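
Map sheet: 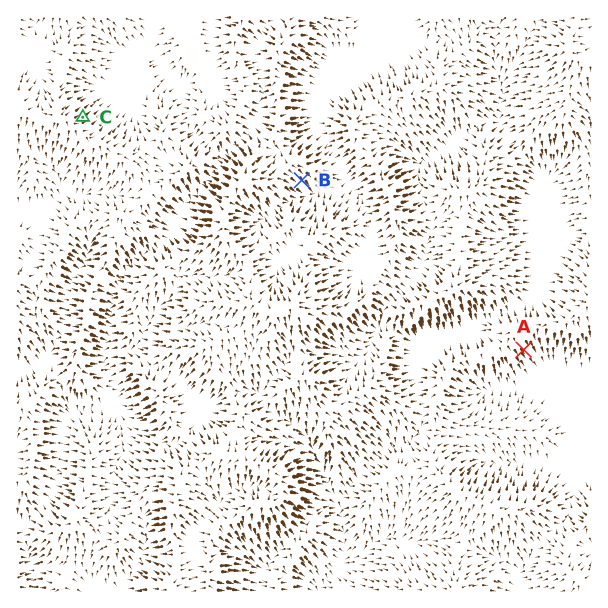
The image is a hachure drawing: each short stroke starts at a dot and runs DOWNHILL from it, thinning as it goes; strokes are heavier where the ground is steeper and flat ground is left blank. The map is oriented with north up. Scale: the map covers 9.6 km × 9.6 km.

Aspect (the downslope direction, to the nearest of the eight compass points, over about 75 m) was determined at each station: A SE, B SE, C NE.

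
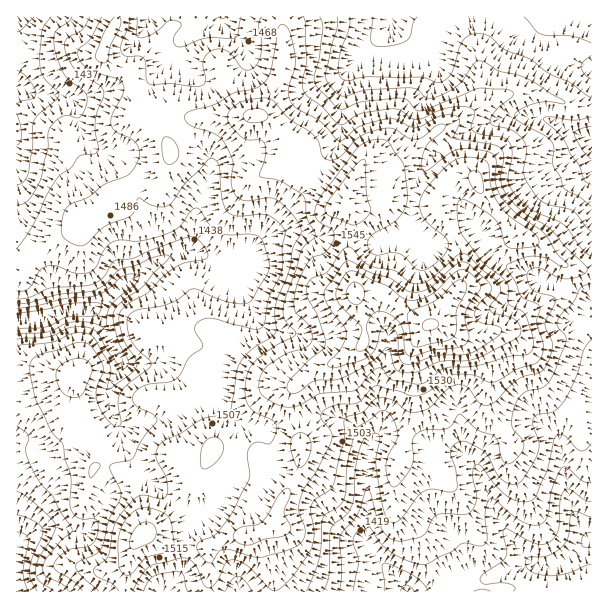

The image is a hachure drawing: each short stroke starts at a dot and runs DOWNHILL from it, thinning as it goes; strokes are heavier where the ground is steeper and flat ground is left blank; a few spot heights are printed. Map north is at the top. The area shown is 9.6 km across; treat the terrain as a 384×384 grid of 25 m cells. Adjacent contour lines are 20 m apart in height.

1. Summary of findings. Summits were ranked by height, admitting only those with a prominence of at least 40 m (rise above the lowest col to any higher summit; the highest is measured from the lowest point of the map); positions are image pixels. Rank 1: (429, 324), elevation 1642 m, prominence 286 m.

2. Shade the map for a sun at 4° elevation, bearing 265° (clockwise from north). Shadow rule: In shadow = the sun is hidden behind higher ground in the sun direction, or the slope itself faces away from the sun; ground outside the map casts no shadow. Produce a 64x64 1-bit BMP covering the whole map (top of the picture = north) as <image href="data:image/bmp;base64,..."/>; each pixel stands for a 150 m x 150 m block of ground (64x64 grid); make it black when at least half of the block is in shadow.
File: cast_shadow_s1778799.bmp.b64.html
<image width="64" height="64" href="data:image/bmp;base64,Qk0+AgAAAAAAAD4AAAAoAAAAQAAAAEAAAAABAAEAAAAAAAACAAATCwAAEwsAAAIAAAAAAAAA////AAAAAAAABwMA3mAAAAAHAwB+AAAAAAcDAH8AAAAAAgMAf4AAAAAAAAD/gAAAAAAAAP+ABg4AAMAB/wAMDwAAwAH/AAwOAAAAA/8AHB4AAAAD7wAYHgAAAAPPABg8AAAAAc8AODwAAAAAnwAwOAAAAADfACA4AAAAAP8AADgAAAAA/wAAeAAAAABfAAD4AAAAAB+AAHAAAAAAHwAAAAAAAAAAAAAAAEAAAAEAAAAA4AAAAwAAAADgAAADAQAAAPAAAAMDAAAA+AAAAQAAGAD4AAABgAA+APgAAAHAAD8A8AAAAcAAfwDgAAABwGD/AMAAAAGA+f8AAAAAAAD//wAAAAAAAH//AAAAAAAAf/8AYAAAADg//gB4AAADeD/8AHwAAAPwP/AAcAAAB4A/4wBgAAAHADwHAAAAAAIAMB8AAAAAAAAAfwAAAAAAAAD/AAAAAAAAAf8AAAAAAAAD/wAAAAAAMAf/AAAAAAAQD/8AAAAAABAP/wAAAAAACA//AAAAAAAMD/8AAAAAAAQP/wAAAAAAAAP/AAAAADAAAZ8AAAAAMDDwCAAAAAAwGH4AAAAADzAYAAAAAAAHOAgAAAAAAAP4AAAAAAAAA/gAAAAAAAAD/AAAAAAAAAP/AAAAADAAA/8AAAAAOAAB/4AAAAAcAAH/gAAAAB4AAf+AAAAADwAB/4AAAA=="/>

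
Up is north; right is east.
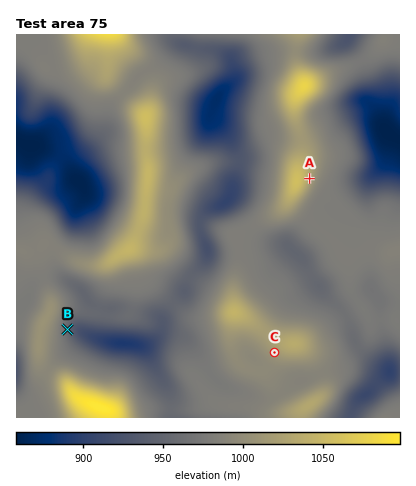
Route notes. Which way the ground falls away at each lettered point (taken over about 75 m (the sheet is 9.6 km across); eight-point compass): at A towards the E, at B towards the E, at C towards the SW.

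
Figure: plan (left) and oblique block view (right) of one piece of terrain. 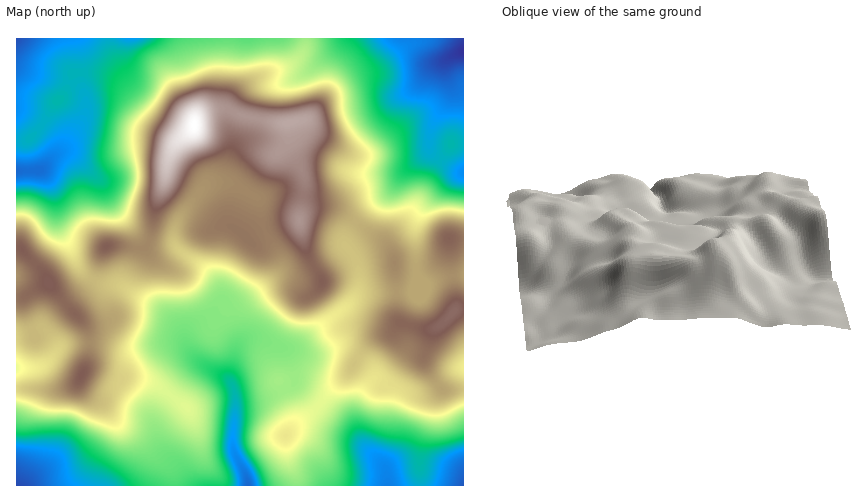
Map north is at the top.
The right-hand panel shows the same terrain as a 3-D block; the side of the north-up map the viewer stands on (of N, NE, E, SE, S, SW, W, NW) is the N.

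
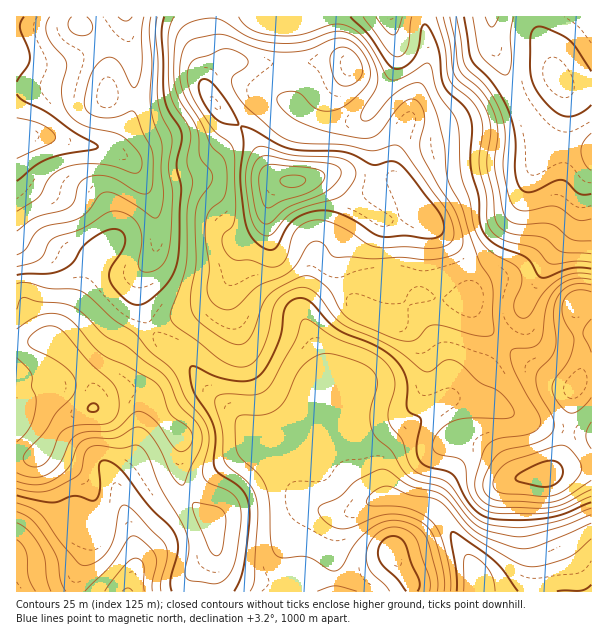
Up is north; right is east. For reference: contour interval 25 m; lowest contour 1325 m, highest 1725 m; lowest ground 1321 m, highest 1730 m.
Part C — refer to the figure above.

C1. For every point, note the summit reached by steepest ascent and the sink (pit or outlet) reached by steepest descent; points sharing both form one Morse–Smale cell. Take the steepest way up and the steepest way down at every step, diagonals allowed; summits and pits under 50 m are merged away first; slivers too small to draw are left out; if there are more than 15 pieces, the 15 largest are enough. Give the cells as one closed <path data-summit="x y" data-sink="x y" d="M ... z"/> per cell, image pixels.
<path data-summit="294 182" data-sink="492 17" d="M591 16l-167 1 4 25 0 20-4 15-6 10-8 29-13 28-5 20 0 9 5 7-31 1-24-7-12 0-14 3 14 3 36 30-23 35-5 10 2 12 10 29 10 12 24 11 9 0 24-24 24 5 29-2 6 19 18 19 9 6 8-9 7-10 6-18 18-33 35-51 6-33 9-20z"/><path data-summit="294 182" data-sink="17 137" d="M210 16l-194 1 0 154 13 16 15 9 8 10 6 31 10 13 28 15 21 7 18-1 15-10-10 14-1 19 5 18 8 14 52-19 20-19 11-19 5-21 22-20 9-34 12-12-8-4-7-7-18-36-23-19-19-23-2-10 6-11 11-9-11-25z"/><path data-summit="294 182" data-sink="477 591" d="M327 178l-16 0-30 4-10 12-9 34-22 20-5 21-11 19-20 19-53 20 14 17 21 15 16 25 40 38 16 20 16 13 9 12 11 21 11 12 16 10 23 4 42-19-6-27 2-13 4-8 24-21 25-20 35-15 11-11 9-21 12-17-22-21-8-13-2-10-29 2-24-5-24 24-9 0-24-11-10-12-10-29-2-12 5-10 23-35z"/><path data-summit="546 474" data-sink="477 591" d="M504 343l-8 7-15 30-11 11-35 15-25 20-24 21-6 14 5 33 4 4 7 0 32 8 6 4 11 11 29 46 5 25 112 0 1-124-19 0-25 5 11-12 7-18 8-56-11-2-27-15z"/><path data-summit="93 408" data-sink="477 591" d="M152 328l-9 4-15 15-13 28-17 17-4 15 10-9 13-6 26 0 9 9 12 19 17 17 0 45 11 19 18 18 4 11 0 61 121 1-1-53 3-14 7-10-23-5-16-10-11-12-11-21-9-12-16-13-16-20-40-38-16-25-21-15z"/><path data-summit="93 408" data-sink="128 591" d="M137 391l-14 0-10 3-9 4-9 10-27 8-12 10-16 26 14 5 23 15 8 8 7 15 2 27-4 8-5 27-9 19-1 16 116 0 3-19 22-22-4-26-2-6-18-18-11-19 0-45-17-17-12-19-6-7z"/><path data-summit="294 182" data-sink="390 17" d="M423 16l-86 1 1 30 11 21-11 14-20 14-18 18-18 41-2 19 4 6 16 1 30-7 12 0 24 7 31-1-5-7 5-29 13-28 2-11 16-43 0-20z"/><path data-summit="93 408" data-sink="17 137" d="M17 172l-1 170 13 1 21-3 7 4 21 19 10 14 4 10 3 16 3-11 17-17 13-28 23-20-7-15-5-18 1-19 6-11-15 8-14 0-21-7-28-15-10-13-6-31-8-10-15-9-10-10z"/><path data-summit="294 182" data-sink="492 17" d="M336 16l-125 1 1 21 11 25-13 14-4 6 2 10 9 14 33 28 18 36 10 9 8 0-6-6 2-19 18-41 18-18 20-14 11-14-11-21z"/><path data-summit="546 474" data-sink="492 17" d="M591 169l-8 19-3 22-8 20-30 42-18 33-6 18-16 19 34 28 27 15 11 2-8 56-7 18-8 11 22-4 19-1z"/><path data-summit="393 554" data-sink="477 591" d="M387 496l-12 3-30 15-5 5-6 20 2 52 141 1 1-8-4-17-29-46-11-11-6-4z"/><path data-summit="93 408" data-sink="17 591" d="M45 452l-4 0-11 6-14 1 0 89 25-20 31-18 12 8 1 22-7 17-12 7-49 2 0 26 57 0 2-16 9-19 5-27 4-8 0-21-9-21-14-12z"/><path data-summit="93 408" data-sink="492 17" d="M50 340l-34 4 1 114 13 0 8-2 18-30 7-6 31-13 0-14-6-16-22-25z"/><path data-summit="294 182" data-sink="17 591" d="M72 510l-31 18-25 21 1 17 42-1 7-1 12-7 7-17 0-18-1-4z"/><path data-summit="93 408" data-sink="17 591" d="M215 552l-21 21-2 9 0 10 22-1z"/>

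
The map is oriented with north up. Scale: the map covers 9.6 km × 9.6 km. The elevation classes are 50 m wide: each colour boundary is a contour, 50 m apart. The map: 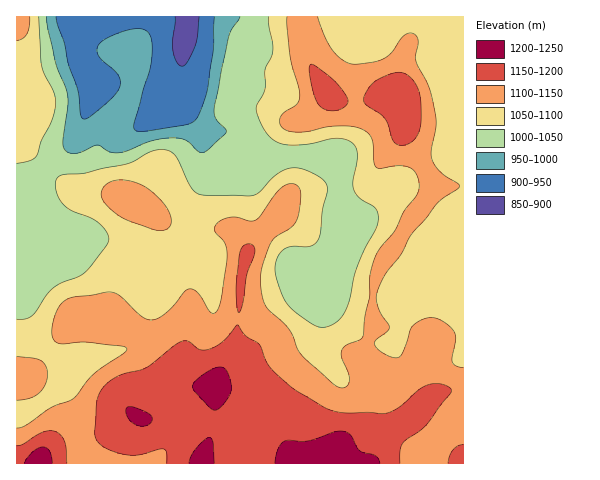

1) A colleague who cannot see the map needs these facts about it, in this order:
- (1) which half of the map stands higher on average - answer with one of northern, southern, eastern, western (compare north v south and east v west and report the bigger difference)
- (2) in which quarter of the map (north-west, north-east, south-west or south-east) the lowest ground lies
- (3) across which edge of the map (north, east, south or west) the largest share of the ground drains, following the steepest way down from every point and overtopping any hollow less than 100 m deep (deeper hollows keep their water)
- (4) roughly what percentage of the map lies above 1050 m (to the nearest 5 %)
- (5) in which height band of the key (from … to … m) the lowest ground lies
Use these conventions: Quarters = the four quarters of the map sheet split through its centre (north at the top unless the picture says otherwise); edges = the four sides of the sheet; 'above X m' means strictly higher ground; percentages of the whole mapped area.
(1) The southern half stands higher on average than the northern half.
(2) The lowest point lies in the north-west quarter of the map.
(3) Drainage is mainly to the north: more ground falls towards that edge than towards any other.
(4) About 75 % of the map lies above 1050 m.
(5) The lowest point is somewhere between 850 and 900 m.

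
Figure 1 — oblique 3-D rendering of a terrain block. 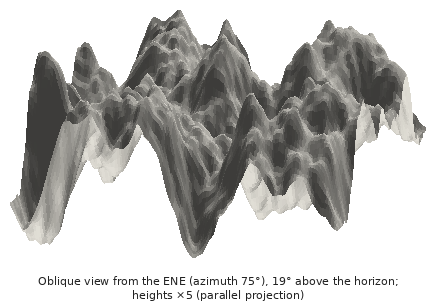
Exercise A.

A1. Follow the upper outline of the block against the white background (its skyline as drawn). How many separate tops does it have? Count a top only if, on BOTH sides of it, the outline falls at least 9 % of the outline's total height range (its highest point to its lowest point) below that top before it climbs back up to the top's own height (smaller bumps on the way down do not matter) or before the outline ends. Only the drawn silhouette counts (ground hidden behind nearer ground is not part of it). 5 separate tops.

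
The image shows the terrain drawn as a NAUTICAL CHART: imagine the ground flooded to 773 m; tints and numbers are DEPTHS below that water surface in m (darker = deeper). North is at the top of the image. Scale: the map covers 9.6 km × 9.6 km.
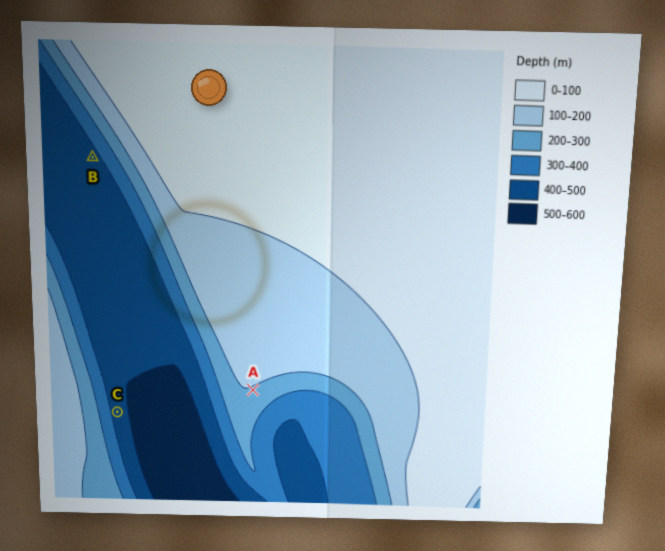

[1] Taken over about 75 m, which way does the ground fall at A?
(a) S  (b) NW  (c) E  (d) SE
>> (d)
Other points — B SW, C E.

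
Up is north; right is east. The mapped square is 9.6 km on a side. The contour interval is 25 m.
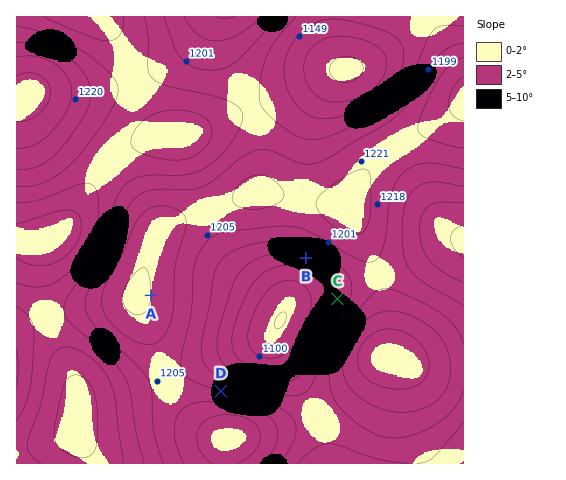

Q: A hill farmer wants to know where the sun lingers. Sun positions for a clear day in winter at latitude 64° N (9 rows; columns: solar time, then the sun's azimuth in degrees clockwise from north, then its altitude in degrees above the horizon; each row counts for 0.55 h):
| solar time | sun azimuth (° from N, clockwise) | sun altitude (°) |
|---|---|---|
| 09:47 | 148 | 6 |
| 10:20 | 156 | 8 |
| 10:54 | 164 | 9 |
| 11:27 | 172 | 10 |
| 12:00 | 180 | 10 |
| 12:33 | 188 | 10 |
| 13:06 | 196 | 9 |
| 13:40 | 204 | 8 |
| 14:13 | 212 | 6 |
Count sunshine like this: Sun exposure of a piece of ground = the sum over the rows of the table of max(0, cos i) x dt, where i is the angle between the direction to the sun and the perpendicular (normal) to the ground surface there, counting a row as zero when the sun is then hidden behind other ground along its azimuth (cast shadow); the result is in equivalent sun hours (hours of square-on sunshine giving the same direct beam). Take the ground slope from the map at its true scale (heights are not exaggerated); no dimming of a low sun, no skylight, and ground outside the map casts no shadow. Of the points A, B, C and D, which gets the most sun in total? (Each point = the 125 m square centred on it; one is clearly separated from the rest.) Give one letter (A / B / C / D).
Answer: B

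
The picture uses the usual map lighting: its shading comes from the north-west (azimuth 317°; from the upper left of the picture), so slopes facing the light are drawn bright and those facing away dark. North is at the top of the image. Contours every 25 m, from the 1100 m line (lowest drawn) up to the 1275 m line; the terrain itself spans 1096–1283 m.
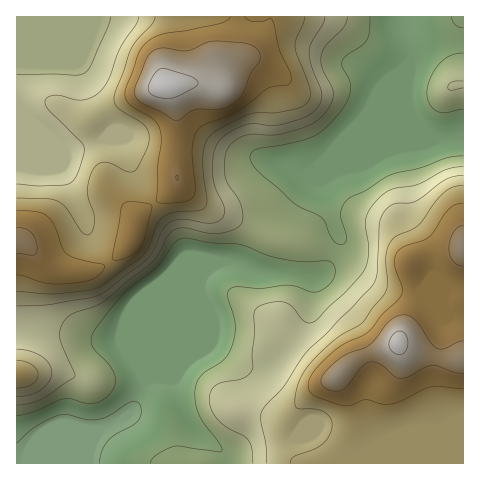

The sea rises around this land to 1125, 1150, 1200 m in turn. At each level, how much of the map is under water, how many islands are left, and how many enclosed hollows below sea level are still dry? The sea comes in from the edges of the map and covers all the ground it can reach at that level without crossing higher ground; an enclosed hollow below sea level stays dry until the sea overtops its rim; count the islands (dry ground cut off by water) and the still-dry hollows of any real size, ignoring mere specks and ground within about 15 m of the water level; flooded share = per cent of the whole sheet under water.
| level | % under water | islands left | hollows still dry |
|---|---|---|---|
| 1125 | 26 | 0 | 0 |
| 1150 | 43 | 0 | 0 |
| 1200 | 67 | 0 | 0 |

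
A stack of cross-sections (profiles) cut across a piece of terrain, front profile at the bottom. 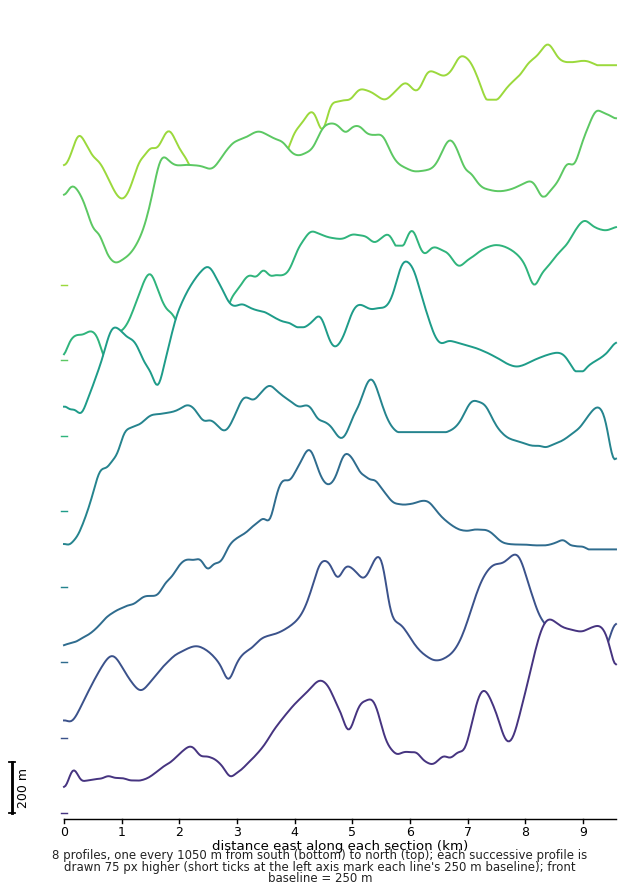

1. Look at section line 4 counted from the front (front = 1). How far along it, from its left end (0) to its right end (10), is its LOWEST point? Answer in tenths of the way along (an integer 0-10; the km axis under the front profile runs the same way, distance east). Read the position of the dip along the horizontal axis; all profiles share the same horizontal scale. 0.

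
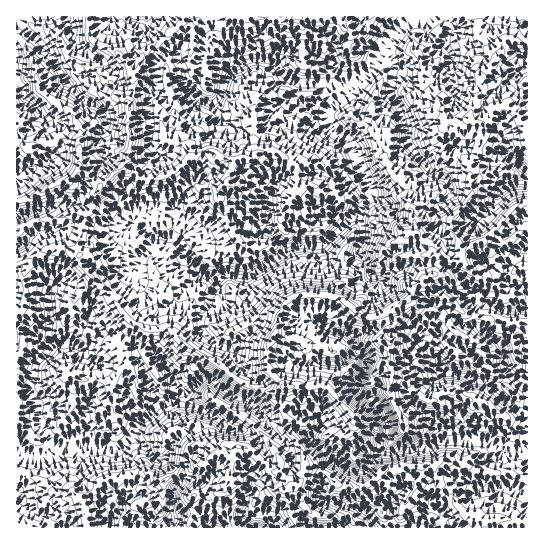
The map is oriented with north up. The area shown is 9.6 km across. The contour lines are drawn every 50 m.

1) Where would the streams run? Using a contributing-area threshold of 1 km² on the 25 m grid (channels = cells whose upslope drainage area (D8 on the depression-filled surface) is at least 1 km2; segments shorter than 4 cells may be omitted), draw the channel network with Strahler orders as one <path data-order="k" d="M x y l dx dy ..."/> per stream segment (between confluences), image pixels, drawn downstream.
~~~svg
<path data-order="1" d="M377 521l8 6 46 0"/><path data-order="1" d="M170 517l-1 2-8 8"/><path data-order="1" d="M502 486l12 0 5 4 6 3 2 0"/><path data-order="2" d="M382 453l3 1 6 0 8-5 3 0 5 2 3 0 7-4 12 2 9-8 51 0 9 8 3 1 4 0 1 1 8 0 1-1 10 0 2-1"/><path data-order="3" d="M54 447l-9 8-14 0-1-1-5 0-6-3-2 0"/><path data-order="1" d="M311 438l0 1 10 8 13 15 7 0 6 7 3 1 5 0 6 3 5-2 5-5 3-8 4-4 4-1"/><path data-order="2" d="M527 419l0 30"/><path data-order="1" d="M197 407l-3-1-4 0-1-1-15 0-1-2-6 0"/><path data-order="2" d="M167 403l-10 3-11 11-1 0-8 9-7 11-11 10-2 2-7 0-4-3-51 0-1 1"/><path data-order="1" d="M241 399l-14-6-16-15-5 0-11 7-8 8-2 0-2 1-8 0-8 9"/><path data-order="1" d="M507 371l7 8 0 2 7 6 1 0 5 7 0 25"/><path data-order="1" d="M443 365l0 2 6 7 17 1 9 7 12 0 3 1 4 4 0 2 1 0 26 25 5 1 0 3 1 1"/><path data-order="1" d="M345 359l1 0 8-6 5 0"/><path data-order="2" d="M359 353l2 0 4 5 0 8-2 1 0 7-5 7 0 9 7 7 9 4 3 2 5 10 1 5 4 5 0 11-8 11 3 8"/><path data-order="2" d="M50 349l-15 17-1 11-5 8 0 8 2 2 6 14 0 16 1 2 15 15 1 5"/><path data-order="1" d="M226 347l-12-5-13-13 0-15 8-9 0-10 6-8 2-5 2-3"/><path data-order="1" d="M77 346l-6-3-4 0-1 2-9 0-2 1-2 0-3 3"/><path data-order="1" d="M337 333l9 0 7 2 2 6 0 6 4 6"/><path data-order="1" d="M505 310l12 0 1-1 8 0 1-2"/><path data-order="1" d="M47 301l2 2 0 40 1 2 0 4"/><path data-order="2" d="M219 279l8-6 4 0 7 4 9 0 6-4 2 0 6-4 4-2 4-4 8-5 4-1 9-8"/><path data-order="1" d="M379 277l-5 1-4-3 0-9-1-3-11-10 0-6 3-4 0-4 1-1 0-15-3-4 0-6 2-2 0-2"/><path data-order="1" d="M135 262l2-5 6-7 2-4 9-9"/><path data-order="2" d="M290 249l7-3 26 0 28-28 4-1 6-8"/><path data-order="2" d="M154 237l8 0 1-2 6 0 2 2"/><path data-order="2" d="M171 237l3 0 5 5 4 8 0 5 3 3 4 1 15 15 5 1 4 4 5 0"/><path data-order="1" d="M134 225l4 1 11 9 5 2"/><path data-order="1" d="M173 217l0 12-2 1 0 7"/><path data-order="2" d="M361 209l0-2 10-10 0-6-2-2 0-3-2-1 0-6-8-13-1-7-4-6-1-6-24-24-3-5 0-5 1-3 7-7 5-2 8-8 0-2 10-8"/><path data-order="1" d="M270 205l0 26 3 2 16 16 1 0"/><path data-order="1" d="M507 186l10-4 10 0"/><path data-order="1" d="M445 178l-12-5-24-28 0-3-2-1 0-6-1-1 0-7-3-5-1-7-3-4 0-2-4-8-4-4 0-40-4-8 0-4"/><path data-order="1" d="M519 165l7 6 1 0"/><path data-order="1" d="M150 115l0-4-3-5 0-12 10-9 1-3-1-21 1-3 11-11 4 0 4 3 0 9 4 6 2 6 0 10 2 2 16 16 5 3 9 0 4-4 3-5 4-18 4-4 3 0 5-2 12-8 20 0 3 1 13 13 13 8 43 0 5 3 2-1 5 0 3-2"/><path data-order="1" d="M102 114l-7-9-8-4-4 0-2-2-2-2-16-16 0-4-1-3-4-4-11-21-26-26 0-2-4-4"/><path data-order="1" d="M23 89l0-2-6-8 0-29"/><path data-order="2" d="M357 83l17-17 3-5 1-7 5-7 4-2"/><path data-order="1" d="M451 53l0-2-5-5 1-29"/><path data-order="2" d="M387 45l8-12 12-12 6-3 13 0 3-1"/>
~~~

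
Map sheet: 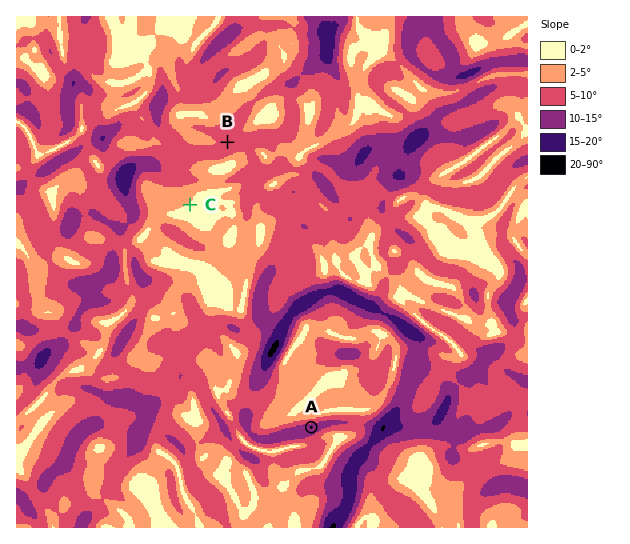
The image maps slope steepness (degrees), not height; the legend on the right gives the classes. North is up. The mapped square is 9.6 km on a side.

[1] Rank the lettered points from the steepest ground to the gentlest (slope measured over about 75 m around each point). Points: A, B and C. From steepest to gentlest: A B C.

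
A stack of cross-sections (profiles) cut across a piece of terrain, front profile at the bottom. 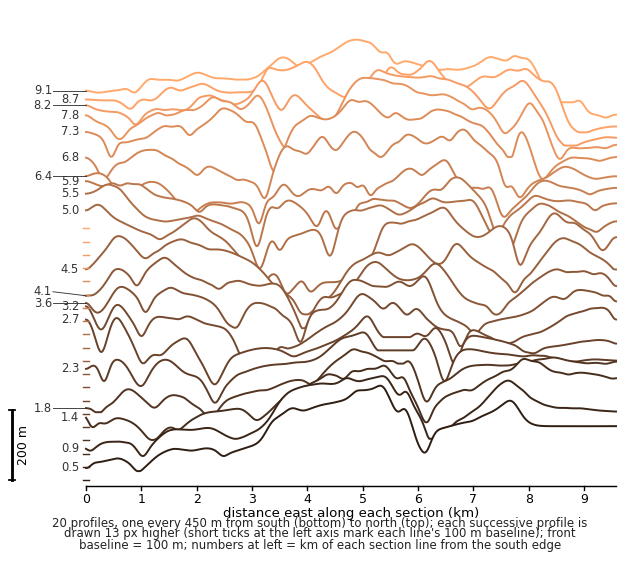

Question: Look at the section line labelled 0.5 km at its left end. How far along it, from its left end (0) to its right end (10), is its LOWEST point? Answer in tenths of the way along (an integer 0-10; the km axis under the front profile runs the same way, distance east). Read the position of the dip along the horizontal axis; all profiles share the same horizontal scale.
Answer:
1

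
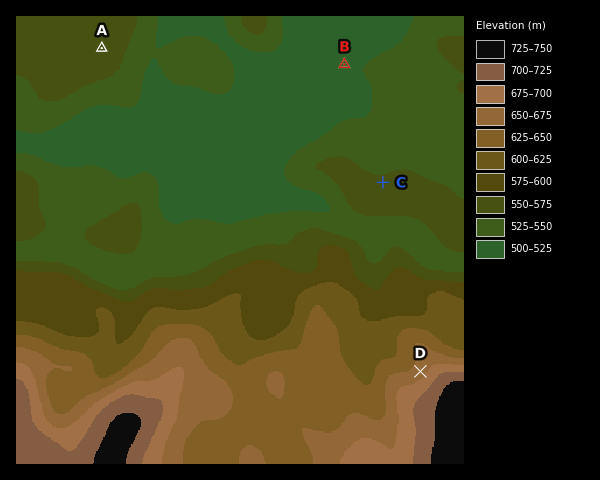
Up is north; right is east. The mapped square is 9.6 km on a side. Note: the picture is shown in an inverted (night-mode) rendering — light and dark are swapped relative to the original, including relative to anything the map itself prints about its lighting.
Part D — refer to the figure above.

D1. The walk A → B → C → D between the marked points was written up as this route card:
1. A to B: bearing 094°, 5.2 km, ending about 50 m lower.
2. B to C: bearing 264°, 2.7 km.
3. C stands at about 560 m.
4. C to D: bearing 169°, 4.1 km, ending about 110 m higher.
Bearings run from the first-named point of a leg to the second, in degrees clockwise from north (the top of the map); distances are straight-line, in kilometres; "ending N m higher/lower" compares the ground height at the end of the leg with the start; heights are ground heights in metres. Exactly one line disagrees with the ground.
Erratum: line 2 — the bearing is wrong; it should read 162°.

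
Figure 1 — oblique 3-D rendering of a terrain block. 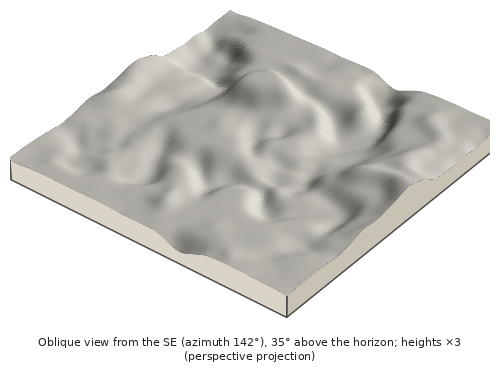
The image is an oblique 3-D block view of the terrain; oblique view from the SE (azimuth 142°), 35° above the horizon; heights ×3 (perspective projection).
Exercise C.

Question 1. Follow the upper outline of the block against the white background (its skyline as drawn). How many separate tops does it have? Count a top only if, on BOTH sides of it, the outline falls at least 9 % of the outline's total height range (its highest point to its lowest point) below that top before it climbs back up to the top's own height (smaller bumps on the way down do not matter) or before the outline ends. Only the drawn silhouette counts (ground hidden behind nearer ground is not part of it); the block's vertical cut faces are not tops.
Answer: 1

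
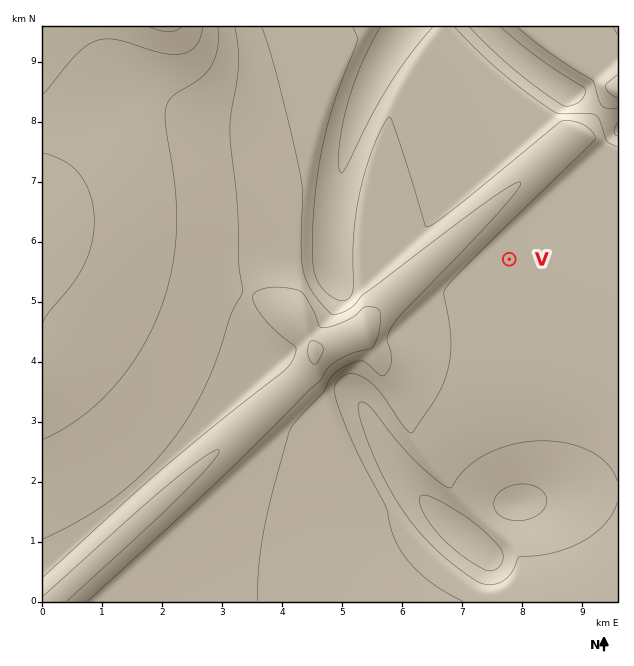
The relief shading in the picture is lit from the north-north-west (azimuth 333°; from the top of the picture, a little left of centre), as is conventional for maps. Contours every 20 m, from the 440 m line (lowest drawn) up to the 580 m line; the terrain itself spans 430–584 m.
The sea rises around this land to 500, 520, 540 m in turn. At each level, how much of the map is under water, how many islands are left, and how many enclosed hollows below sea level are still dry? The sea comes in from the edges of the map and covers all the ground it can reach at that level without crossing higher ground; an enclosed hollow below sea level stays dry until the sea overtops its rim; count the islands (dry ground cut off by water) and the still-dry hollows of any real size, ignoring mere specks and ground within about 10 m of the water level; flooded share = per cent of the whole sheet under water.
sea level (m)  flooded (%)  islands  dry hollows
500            54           0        0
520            68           0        0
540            84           0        0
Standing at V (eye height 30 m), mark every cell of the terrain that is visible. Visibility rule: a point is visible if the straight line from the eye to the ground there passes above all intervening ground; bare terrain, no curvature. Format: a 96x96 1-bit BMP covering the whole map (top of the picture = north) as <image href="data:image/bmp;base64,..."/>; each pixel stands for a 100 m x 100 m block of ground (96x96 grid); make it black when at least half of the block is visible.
<image width="96" height="96" href="data:image/bmp;base64,Qk2+BAAAAAAAAD4AAAAoAAAAYAAAAGAAAAABAAEAAAAAAIAEAAATCwAAEwsAAAIAAAAAAAAA////AAAAAAAPv/////////////8H3/////////////8D7/////////////8A8/////////////8Aef////////////8APP/////////v//8AHn////////8D//8ADz////////wD//8AB4////////AD//8AA8f//////8AD//8AAeP//////4AH//8AAPD//////wAP//8AAHh//////AAf//8AAD4/////+AAAH/8AAB8P////8AAAB/8AAA+H////4AAAA/8AAAfD////wAAAAf8AAAPg////wAAAAP8AAAHwf///gAAAAH8AAAD4H///AAAAAH8AAAB8D//+ABAAAH8AAAA+A//+ADAAAH8AAAAfAf/8AHAAAH8AAAAPgH/8AHAAAH8AAAAHwB/4APAAAH8AAAAD4A/wAfgAAH8AAAAB8APwAfgAAH8AAAAA+ADgA/wAAP8AAAAAfAAAB/4AAf8AAAAAHgAAB/+AA/8AAAAADwAAD//wH/8AAAAAA4AAD/////8AAAAAAIAAH/////8AAAAAAAAAH/////8AAAAAAAAAH/////8AAAAAAAAAH/////8AAAAAAAAAP/////8AAAAAAAAAf/////8AAAAAAAAAf/////8AAAAAAAAA//////8AAAAAAAAA//////8AAAAAAAAB//////+AAAAAAAAB///////4AAAAAAAD////////wAAAAAAD//////8f/AAAAAgD//////8H/4AAAAgD//////8H//AAABgD//////8D//4AABgD//////8D//+AABgD//////8D///gADAAf/////8B///gAGAAH/////8B///wAAAAD/////8B///wAAAAB/////8B///4AAAAA/////8B///4AAAAAf////8B///4AAAAAH////8B///8AAAAAD////8B///8AAAAAB////8B///8AAAAAA////8B///+AAAAAAf///8B///+AAAAAAP///8B///+AAAAAAH///8A///+AAAAAAD///8A////AAAAAAB///8A////AAAAAAAf//8A////AAAAAAAP//8A////AAAAAAAH//8A////AAAAAAAD//8A////AAAAAAAB//8Af///AAAAAAAA//8Af///AAAAAAAAf/8Af///AAAAAAAAP/8AP///AAAAAAAAD/8AP///AAAAAAAAB/8AP///AAAAAAAAA/4AH///AAAAAAAAAfwAH///AAAAAAAAAPAAH///AAAAAAAAAAAB////gAAAAAAAAAAH////gAAAAAAAAAAP////gAAAAAAAAAAf////gAAAAAAAAAAf////gAAAAAAAAAA/////wAAAAAAAAAF/////wAAAAAAAAAF/////wAAAAAAAAAB/////wAAAAAAAAAB/////wAAAAAAAAAD/////wAAAAAAAAAD/////wAAAAAAAAAD/////wAAAAAAAAAD/////wAAAAAAAAAB//H//wAAAAAAAAAB/8D//wAAAAAAAAAB/wD//wAAAAAAAAAA="/>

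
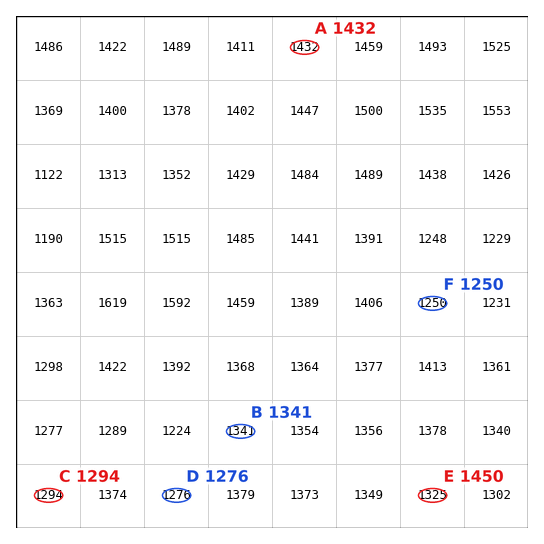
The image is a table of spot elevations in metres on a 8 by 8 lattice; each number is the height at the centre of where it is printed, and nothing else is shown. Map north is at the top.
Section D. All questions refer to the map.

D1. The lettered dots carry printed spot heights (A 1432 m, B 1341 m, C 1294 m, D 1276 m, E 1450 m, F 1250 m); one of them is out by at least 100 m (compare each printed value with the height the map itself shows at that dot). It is E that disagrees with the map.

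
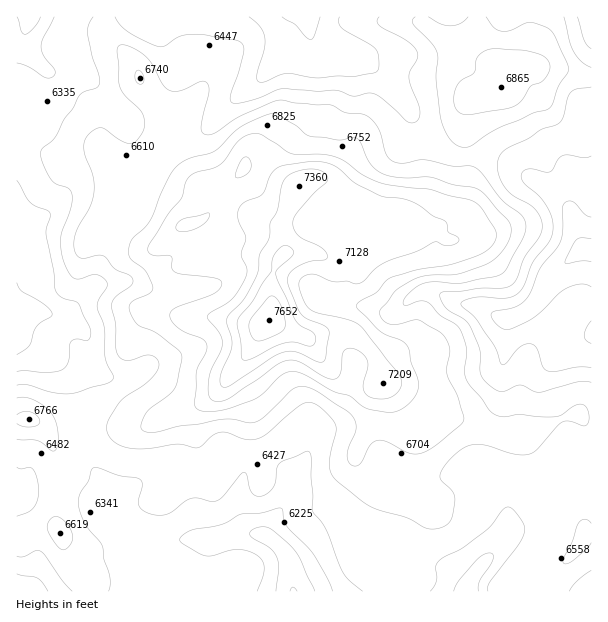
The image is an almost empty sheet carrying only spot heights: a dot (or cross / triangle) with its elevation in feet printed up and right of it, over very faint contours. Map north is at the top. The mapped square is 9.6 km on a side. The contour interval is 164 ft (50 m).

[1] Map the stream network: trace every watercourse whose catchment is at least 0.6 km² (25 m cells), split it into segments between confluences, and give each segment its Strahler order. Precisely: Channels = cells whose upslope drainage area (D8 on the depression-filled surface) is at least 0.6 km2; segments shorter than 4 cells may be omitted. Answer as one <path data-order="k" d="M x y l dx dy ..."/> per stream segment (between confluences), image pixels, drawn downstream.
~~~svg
<path data-order="1" d="M26 591l-9 0"/><path data-order="1" d="M131 591l4 0"/><path data-order="1" d="M299 591l-6 0"/><path data-order="2" d="M489 557l-16 19-5 9 0 6-1 0"/><path data-order="2" d="M206 540l10 0 2-1 4 0 2-2 6 0 1-1 11 0 1-2 15 0"/><path data-order="3" d="M269 537l3 3 1 0 12 12 0 2 3 3 0 3 2 1 0 6 1 2 0 15 2 1 0 6"/><path data-order="1" d="M381 537l2 0 16 17 8 1 3 3 9 5 3 0 1 1 18 0 2 2 6 1 18 18 0 6"/><path data-order="2" d="M258 534l5 0 6 3"/><path data-order="2" d="M507 534l-3 6-15 15 0 2"/><path data-order="2" d="M113 521l4 4 3 0 3 3 3 0 5 3 3 0 1 2 3 0 2 1 3 0 1 2 3 0 6 3 5 0 1 1 47 0"/><path data-order="2" d="M113 509l0 12"/><path data-order="1" d="M146 479l-3 3-6 3-5 4-1 0-17 17-1 3"/><path data-order="2" d="M495 477l6 3 6 6 0 48"/><path data-order="1" d="M390 473l0 1 9 9 26 0 1-1 5 0 1-2 5 0 1-1 5 0 1-2 51 0"/><path data-order="1" d="M479 470l6 1 10 6"/><path data-order="1" d="M561 470l-1 1 0 6-2 2 0 9-1 1-2 8-3 3 0 1-19 20-9 4-3 0-32 32"/><path data-order="1" d="M243 468l0 12-1 2 0 6-2 1 0 29 2 3 12 12 3 0 1 1"/><path data-order="1" d="M84 450l9 18 18 18 2 3 0 20"/><path data-order="2" d="M311 441l-2 9-12 21 0 3-1 2 0 7-2 2 0 6-3 6-6 6 0 1-12 12-4 9 0 12"/><path data-order="1" d="M300 393l2 6 1 2 0 4 2 2 0 6 1 1 0 3 2 2 0 3 3 6 0 13"/><path data-order="1" d="M353 377l0 4-2 2 0 4-1 2-2 9-36 36 0 6-1 1"/><path data-order="1" d="M494 371l9-9"/><path data-order="1" d="M501 368l2-6"/><path data-order="2" d="M503 362l1-3 0-36 5-5"/><path data-order="1" d="M560 356l12-12 9-5 3 0 4-3 3 0 0-3"/><path data-order="1" d="M186 353l-3 0-4 3-3 0-2 1-3 0-6 3-6 0-1 2-3 0-6 4-5 2-7 6-3 0-6 3-21 0-3-3-2 0-13-14 0-15-2-1 0-6-1-3-14-14-3 0-1-1-3 0-2-2-3 0-6-3"/><path data-order="1" d="M39 350l-4-5-2 0-13-13-3 0 0-8"/><path data-order="3" d="M509 318l6-1 1-2 3 0 6-4 2 0 12-12 10-20 17-16"/><path data-order="2" d="M54 315l-4 0-2-1-21 0-10 7"/><path data-order="2" d="M63 315l-9 0"/><path data-order="1" d="M68 311l-5 4"/><path data-order="2" d="M351 305l14 0 1 1 5 0 9 5 16 0 9-9 2 0 9-8 3-1 4 0 2-2 10 0 18 11 5 0 1 1 8 0 1 2 6 0 2 1 3 0 6 3 3 3 6 3 9 2 1 1 5 0"/><path data-order="1" d="M324 299l2 1 4 0 2 2 9 1 1 2 9 0"/><path data-order="2" d="M102 284l-6 1-30 30-3 0"/><path data-order="1" d="M216 284l-3 1-4 0-2 2-12 0-1 1-47 0-9-4-36 0"/><path data-order="1" d="M561 266l3-3 2 0"/><path data-order="3" d="M566 263l13-12 12 0"/><path data-order="2" d="M351 261l0 15-3 6 0 20 3 3"/><path data-order="1" d="M351 257l0 4"/><path data-order="1" d="M219 242l-3 3-3 0-1 1-5 0-1 2-8 0-1 1-8 0-1 2-5 0-9 4-4 5-2 0-19 19-21 0-2 2-4 0-2 1-16 0-2 2"/><path data-order="1" d="M336 239l9 10 6 12"/><path data-order="2" d="M17 237l0 84"/><path data-order="1" d="M17 222l0 15"/><path data-order="2" d="M572 216l3 14 3 4 0 3 4 9 3 3 6 0 0 2"/><path data-order="1" d="M51 212l-3 3-18 9-13 13"/><path data-order="1" d="M141 182l0-26-16-25-5-18"/><path data-order="2" d="M536 182l10 9 2 0 9 9 1 0 12 12 0 3 2 1"/><path data-order="1" d="M260 176l3-5 1-9 2-1 0-5 1-1 2-6 27-27 0-78 12-12 1-12"/><path data-order="1" d="M525 176l11 6"/><path data-order="1" d="M528 174l8 8"/><path data-order="1" d="M570 168l2 3 0 45"/><path data-order="1" d="M404 135l4-9 0-18"/><path data-order="1" d="M417 126l-9-18"/><path data-order="1" d="M216 120l3-3 0-1 59-57 0-2 6-7 4-9 21-21"/><path data-order="2" d="M120 113l-1-3-35-35-4 0-2-1-25 0-6-3-20-20"/><path data-order="1" d="M591 113l0 4"/><path data-order="2" d="M408 108l-1-3-6-6 0-1-6-6 0-2-29-28-3-2-4 0-2-1-4 0-2-2-6 0-1-1-14 0-1-2"/><path data-order="1" d="M42 68l-15-15 0-2"/><path data-order="1" d="M312 63l2-6 1-1 0-8-1-3"/><path data-order="2" d="M329 54l-5 0-3-1-7-8"/><path data-order="1" d="M399 54l-1-1-23 0-1 1-45 0"/><path data-order="2" d="M27 51l-1-1 0-21 3-5 1-7"/><path data-order="1" d="M165 48l-3-6-19-19-2-6-4 0"/><path data-order="2" d="M314 45l-3-6 0-22"/><path data-order="1" d="M591 26l0-9"/><path data-order="1" d="M234 17l75 0"/>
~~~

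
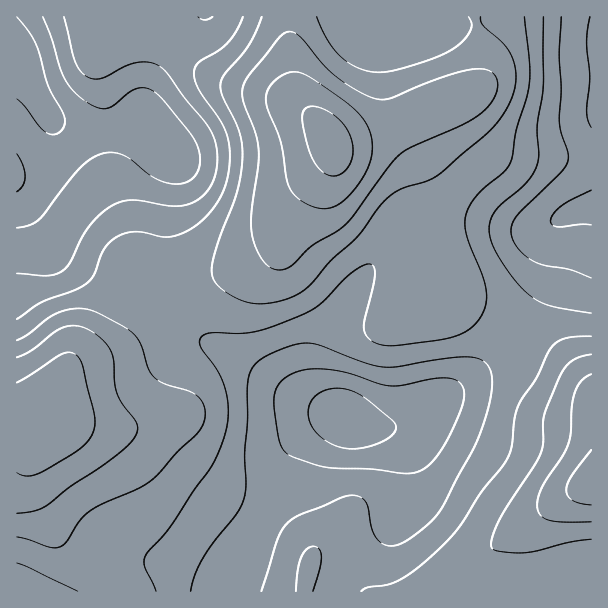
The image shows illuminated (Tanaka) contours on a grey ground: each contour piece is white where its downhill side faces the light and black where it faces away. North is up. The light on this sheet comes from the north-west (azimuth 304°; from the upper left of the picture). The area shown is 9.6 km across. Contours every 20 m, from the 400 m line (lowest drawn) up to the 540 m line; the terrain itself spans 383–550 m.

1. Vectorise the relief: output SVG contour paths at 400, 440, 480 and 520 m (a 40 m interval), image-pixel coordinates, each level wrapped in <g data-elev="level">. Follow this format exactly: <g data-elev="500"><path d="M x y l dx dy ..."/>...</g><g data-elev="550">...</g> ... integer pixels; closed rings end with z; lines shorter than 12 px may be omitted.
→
<g data-elev="400"><path d="M350 449l-12-2-11-5-10-8-6-9-3-11 1-9 5-7 8-6 16-4 16 4 15 9 22 18 5 6 0 4-3 5-10 7-17 6z"/><path d="M591 225l-10-1-24 3-5-2-2-4 4-8 8-7 29-16"/><path d="M591 127l-3-7-1-9 3-34-3-38 3-22"/><path d="M17 17l13 16 7 14 11 39 16 30 1 7-3 6-8 5-9-2-7-8-14-18-7-7"/></g><g data-elev="440"><path d="M191 591l4-16 8-17 11-16 22-27 8-15 2-14-1-31 2-33 1-39 4-14 7-9 11-6 17-7 12-3 9-1 12 2 42 17 21 5 15 0 37-7 27-3 15 1 9 5 5 9 1 14-3 18-6 22-10 23-29 55-12 16-25 21-9 4-8 1-8-3-7-7-4-9-4-23-3-4-5-4-8-1-7 2-42 17-14 8-8 11-19 58"/><path d="M591 313l-40-7-11-4-10-7-14-13-13-19-9-15-4-14 0-12 5-10 6-8 26-22 7-11 4-9 1-9-2-28 6-41 0-67"/><path d="M64 17l11 45 5 9 7 6 8 2 7-1 24-12 14-4 13 1 11 7 22 29 19 23 7 10 5 18-1 20-3 12-6 9-7 7-11 6-18 2-40-6-12 2-11 6-10 9-9 10-8 12-11 24-10 9-13 4-30-3"/><path d="M212 17l-8 3-6-3"/></g><g data-elev="480"><path d="M17 537l33 10 6 1 6-2 6-6 12-19 9-9 13-8 38-16 15-11 22-25 21-20 6-9 1-9-2-11-7-8-8-4-24-8-11-7-5-8-7-24-8-11-11-7-27-14-17-4-18 4-10 5-21 17-12 6"/><path d="M591 354l-10 3-8 3-7 6-5 8-17 40-1 9 0 20-3 12-39 61-7 17-3 12 1 4 4 2 28 2 13-2 33-9 21-3"/><path d="M262 17l-13 28-24 29-4 9 2 13 17 38 2 12 0 13-5 33-19 51-6 27 3 12 10 9 18 10 17 3 25-4 20-10 27-30 25-23 21-29 11-11 12-8 25-8 12-6 48-41 12-13 9-13 6-15 3-13-1-12-3-11-5-9-24-22-2-5-1-4"/><path d="M469 17l3 7-2 8-7 9-11 9-16 7-22 8-21 6-15 1-19-4-18-11-14-17-10-23"/></g><g data-elev="520"><path d="M17 473l9 3 10-2 38-21 9-7 7-8 4-7 1-9-1-11-12-46-3-8-5-4-6-1-8 3-43 28"/><path d="M591 450l-19 26-6 13 1 6 5 5 7 3 12 2"/><path d="M315 207l11 2 9-3 9-5 10-11 9-13 6-13 3-12 0-14-7-16-15-17-41-28-9-4-9-1-10 4-10 8-4 9-1 11 15 37 5 36 3 11 10 11z"/></g>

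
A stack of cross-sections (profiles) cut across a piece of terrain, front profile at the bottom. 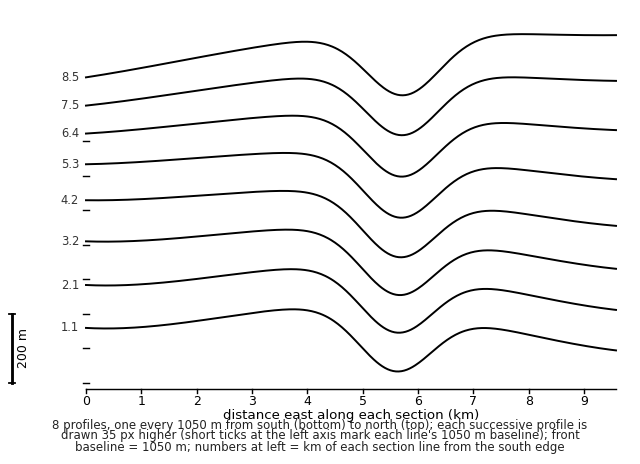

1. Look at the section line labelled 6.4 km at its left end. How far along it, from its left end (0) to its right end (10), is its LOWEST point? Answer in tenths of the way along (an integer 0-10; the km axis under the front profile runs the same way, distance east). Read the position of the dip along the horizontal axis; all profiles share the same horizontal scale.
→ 6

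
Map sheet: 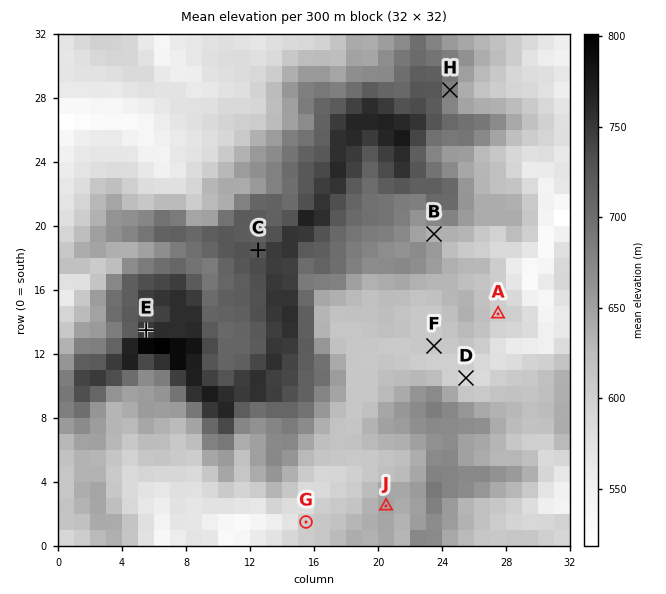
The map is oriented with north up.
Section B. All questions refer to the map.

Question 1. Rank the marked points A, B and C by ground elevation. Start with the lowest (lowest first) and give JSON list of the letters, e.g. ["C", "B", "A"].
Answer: ["A", "B", "C"]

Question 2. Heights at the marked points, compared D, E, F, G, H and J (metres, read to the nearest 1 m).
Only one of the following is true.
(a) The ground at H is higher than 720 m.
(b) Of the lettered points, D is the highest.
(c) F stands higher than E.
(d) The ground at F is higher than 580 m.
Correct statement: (d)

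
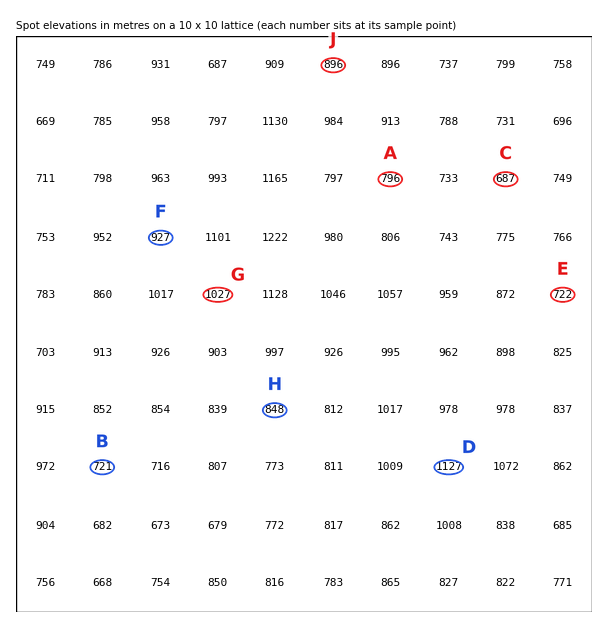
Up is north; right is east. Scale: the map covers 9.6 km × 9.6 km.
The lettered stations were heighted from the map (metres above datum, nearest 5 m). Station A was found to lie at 795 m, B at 720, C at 685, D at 1125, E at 720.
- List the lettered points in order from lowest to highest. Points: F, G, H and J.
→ H J F G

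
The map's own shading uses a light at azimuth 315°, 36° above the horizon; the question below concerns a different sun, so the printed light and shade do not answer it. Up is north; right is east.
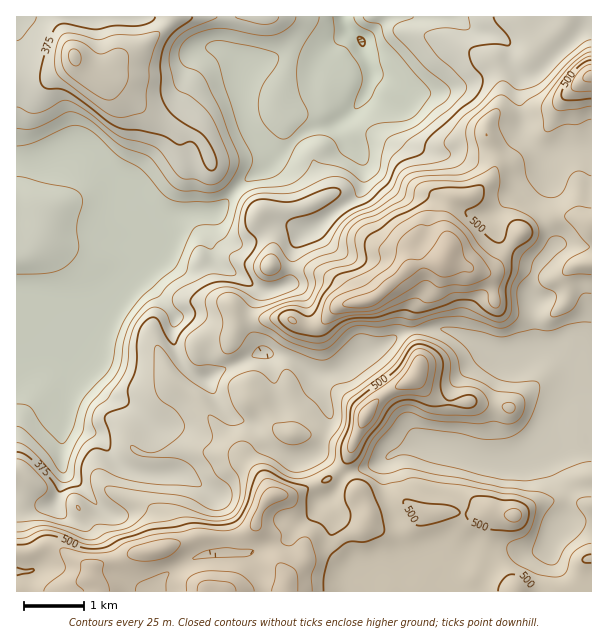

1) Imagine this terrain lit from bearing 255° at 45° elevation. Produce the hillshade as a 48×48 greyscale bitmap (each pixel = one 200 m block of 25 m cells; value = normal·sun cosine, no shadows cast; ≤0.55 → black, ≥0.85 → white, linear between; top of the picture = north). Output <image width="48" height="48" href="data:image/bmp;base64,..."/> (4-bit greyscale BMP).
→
<image width="48" height="48" href="data:image/bmp;base64,Qk32BAAAAAAAAHYAAAAoAAAAMAAAADAAAAABAAQAAAAAAIAEAAATCwAAEwsAABAAAAAAAAAAAAAAABEREQAiIiIAMzMzAERERABVVVUAZmZmAHd3dwCIiIgAmZmZAKqqqgC7u7sAzMzMAN3d3QDu7u4A////AImZmYZniJqodlV5hURniIiIiIiap0Z3iIiaqnZ4iImYdlaKhURniIiIiIiIhlZ5mYiaqGaJmHeHd3iZdlRniIiIiIiIdVZ6uniYU0eZmGZniIiId2V3iIiIiIiIdmaKqohzAmiHh2Z3d4mHd2Z4iHeIiIiYh2V4mYdCR4d5l2dlR6plZ2aJl2eZiImZlzNomWVHqGeqmHZDSMyGdmeJp1iZh4mpliJomWZppoqph2VFeu63ZEealmiHd3iGVDRnmYdVebp2ZmZnm+7HM1eahGh3d3ZURFZ3iHQTnKdWd3iau8yTFYh4Y1d2VVRVZ3eIiCEFvJZ4iImruqliR4moQ2h1ZmZ3iIiIiCI3vIiZiImqqodmeIrbQVd3d4iIiIiIiERXq5qoeImZqYd5mHncYUd3iImYiIiIiFVnq7uoeImamHiah2e+syV4mZmZh3eIiGZ4rMqIiZmph5mYd2e/1QN6qpmIllaIiHd4m7mZmZmYebl3d3jOyDOLqZhmhTV4iIiIiaqqqZmGi6hnh3irqoiIZXZEZVZ3iIiIiJu7qpdWq5dnhniImqumIkVFZ3d3iIiIiIrMuoV4mpd4doiImazIISRWeIh3iIiIiIrNuWepmHeJmah3iazYIBRniIiIiIiIiInNuGmpmXaLy6dWeJvGETZ4iIiIiIiIiInNt1mpmYet25dEiZmnVniamIiIiIiIiIistkm7upm9yIlliYiXeJq7hXmHiIiIiIibp3q7ynaadZ25h1aZd4rLUVmodoiIiIiJmaqruDNod73KmGV4l3mpIFmpdoiIiIiImqmZhUeZm925iZdnmYiGIWqph4iIiIiIiJmpd63Ie8uYiamHmYhlIVmpmYh3d3eIiJq4ery2Wah5u7uYqGZDM0eaqYh3d3eIiIqoiaumR4is3KqYqWMkZlZ5moh3Z3iIiImYibunVorNyqqYmUEmiVNpu4h2Z3iIiImYi9yGZ4rMqZqYhzJHmEN6qoh3Z3eIiIiIm+yGeHeamJmYdUVnhleJmIh3d3eIiZmZmsp2eIdneaqqmHdlZmeIh3d3d3eImrqZh4hmeJh1WbzLh3dlVneJh3d3d3iJq8uqdEZ4mZhkWb24ZWeGVmeJh3eIiIiaq8qZdDV4mpdlasyXZ4mpdmeIiIiIiIm6q7mYYzV4moZWirqYmau5dmeIiIh4iKzLqqmHQjaIiYZnmqmZqqzIVniIiIh3ic3KmYd2MkeZh3d4mYiJqry3VpmIiJh3i+2oh2ZlM2iZh3d4iIeKqruoZpqpiJl3rduHZVZlRHiYd3d3iIiJqqqqdpq6iJmJzbl2VFZlRXiYd3d3eJiJqru6dorMqZmry5d2VEVlVniYd3d3Z5mau7u6dorN3Jm9yHd2UzRlZ4iIh3eHZ6qruqqpd4mszZm9tmd2UyRmd4iJh3d2aau7qqqYeJiKupm8lFd3ZCNniJmZh2d1esy6mZiHiZh4mJmqZWd3dlRXiaqYd2ZWnMupiHeJmpiHd4mYZndmeZdniZmXZmVIy6qIh4mqqYiIdg=="/>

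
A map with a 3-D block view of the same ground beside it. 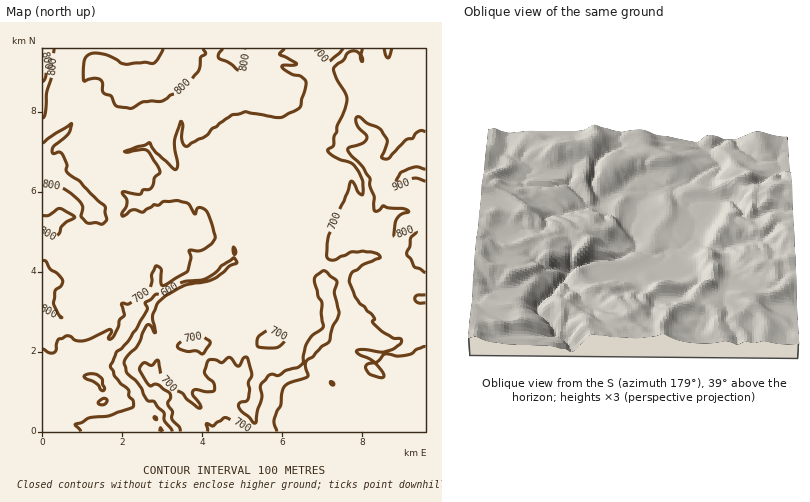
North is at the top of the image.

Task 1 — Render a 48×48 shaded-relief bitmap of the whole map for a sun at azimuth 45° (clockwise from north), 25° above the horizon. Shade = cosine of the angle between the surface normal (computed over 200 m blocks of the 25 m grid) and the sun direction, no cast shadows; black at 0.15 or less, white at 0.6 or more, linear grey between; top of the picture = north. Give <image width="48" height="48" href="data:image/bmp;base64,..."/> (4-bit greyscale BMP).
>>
<image width="48" height="48" href="data:image/bmp;base64,Qk32BAAAAAAAAHYAAAAoAAAAMAAAADAAAAABAAQAAAAAAIAEAAATCwAAEwsAABAAAAAAAAAAAAAAABEREQAiIiIAMzMzAERERABVVVUAZmZmAHd3dwCIiIgAmZmZAKqqqgC7u7sAzMzMAN3d3QDu7u4A////AKzKmZmZma6gApupmGeIzbqpdWqniYmql6u4Z3eJq+4wB7uZh4qYvLqodXuWmYmqmKqEZ1RnnNYAKbqYeKqImrqpd5uIqIm6maqJqFZ4rnABa8l3iqmXi8uZd5p5qHm6mrqrqXi9/hA0nbiqmZqmnMqZd4mJmHq6qqqphmnv9wFIzKuneJunm6iHZZmJmHq7urqHZo3/oASd26llibypq5h4d7qZhozLqZh4ib79AErOyoZXqsvLu6qqmrmYZ825iHeKqrzoNZzNp2Z7zMzLurqpqqmHesllaFepmZq4eLvLdFacvLyod5h3mql3iqdVeGmod4mYmZrJVXmrrLp0R5h3iJmKu6h3d6uGVWeJmYq3ebzLvLlWm8qHmrqqqYd2d7lkNXeJuJp1i8zMzKmK3tuqmqqZhmZnh4VFeZmaqqg2q7vMy6mr3cu5ZpqYdnZoh0Wbu6qrvKhIu6qqqpmqu6qnNauXdlRXd3rLqqrNqsh6yqmZmZmpmZmWN8yXVEV4dqy6mqu4WZd5upmZmZmZmZmFJ9t0RWipd7qqmZqFeIh2iaqpmZmZmZmDGMlTV5u6maq6mZiHm7pkeIiaqZmZmZlyO9pmiqu5iM3bqZmIm7t1RWiqmaqZmZl1nuqJq7unZu7LqZmYmqp1eau6mamJmZmIq5iZu6t0Rdy6mZqaqrlljduYiYeJmZmYhVeImYdUVsqZmZq7qpdXvZVnmoiZmZmYY1dmZVVVeZiZmZmpl3eaqFeKzIiZmZmYU1dmZFdmiXiamIeIh5q5h6u++4iJmZmYZFeJd4hniXmpdlaLqqyoisvP+YiJmZqZdleam6d4iJqpdmneusuqrNvvyYiJmZmZh1aryXZ5iKqqh4ztvMq6ve3+uYiJmamZl1ablGVXeJqpd7/tzJq7zv7bqZiImaqZmGaMc0NFeZmHav/sp4mrzuuaqZiIiqqZmHacQTRpmIdmv+yod4mqvLiKqpiIirqYiHaaAEaJdWaM7Kh3iJqqmqiKqpiHirmYmIelAWiIZpvNuqmZmaq5e6maqpiHi6mIiIZgBqqZmrzN3Mu7uqzFnZmaqpmIq5d3dkEAOcuazLve3Mu7qs1k23iJqpmIqnZ2VCACicqKycvLupmZmqc42HiJmZiImHiHiFR6m9ubp5qqqZiIiIdquGd5iId4iImZqWipi9y7mZqqqZmZmZdpqWeIiIiHZ4mZmHZVfO27q5qpqpiIiId5uVeId3dmZ4iJmXVHvty6u7qZu5dlZod5yWeId2VEVniJmYZa3cuqqsuaunVUVnZouGiIh2REVomZmZdb27qqqcupiGZUV2Vop4iZmHZmeaqpmaVKu7qamMuoeHdmaHeIeIiqqYeJvMu6q5FKq5eJmLuoeHd3mqqoeImamIi97cy7u0F7ymaKmKu4d3eJq8yoiJmYd4rdzMy8yCWspUaamau4Z4iru8uoebunZ4vcu6u7pVmrhFerqauoeJvLqqqXa+yXeJvcqqu7U3irZWm7qqupmry6qqmGfNuZeJzbq8zIEorKZWm7qg=="/>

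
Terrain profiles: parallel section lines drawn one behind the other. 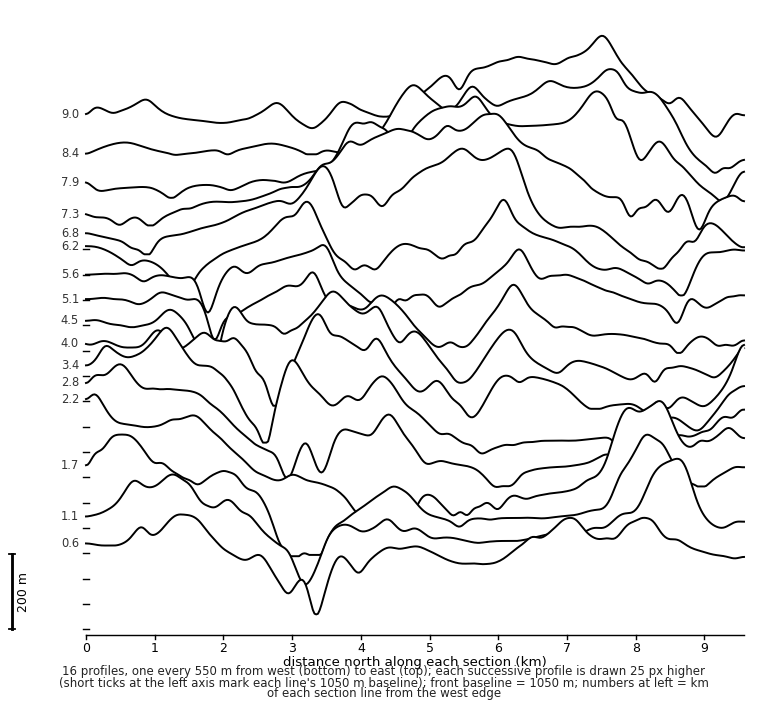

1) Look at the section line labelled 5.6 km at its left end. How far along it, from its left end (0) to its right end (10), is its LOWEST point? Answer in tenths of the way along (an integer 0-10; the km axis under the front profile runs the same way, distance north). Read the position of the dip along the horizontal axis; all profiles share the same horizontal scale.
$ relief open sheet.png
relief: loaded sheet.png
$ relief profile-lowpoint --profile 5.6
9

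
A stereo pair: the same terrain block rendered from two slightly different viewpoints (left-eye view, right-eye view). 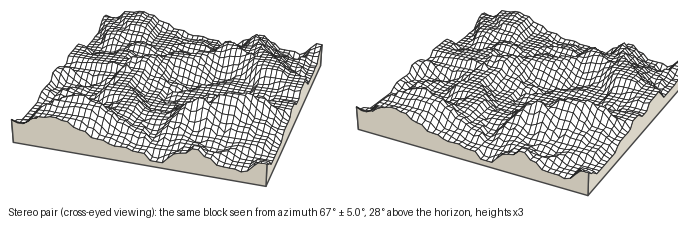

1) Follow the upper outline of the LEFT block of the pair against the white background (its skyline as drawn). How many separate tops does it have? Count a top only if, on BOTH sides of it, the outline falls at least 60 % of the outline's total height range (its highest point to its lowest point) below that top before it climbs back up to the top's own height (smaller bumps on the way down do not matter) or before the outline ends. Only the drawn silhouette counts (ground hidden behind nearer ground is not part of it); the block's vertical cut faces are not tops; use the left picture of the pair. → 0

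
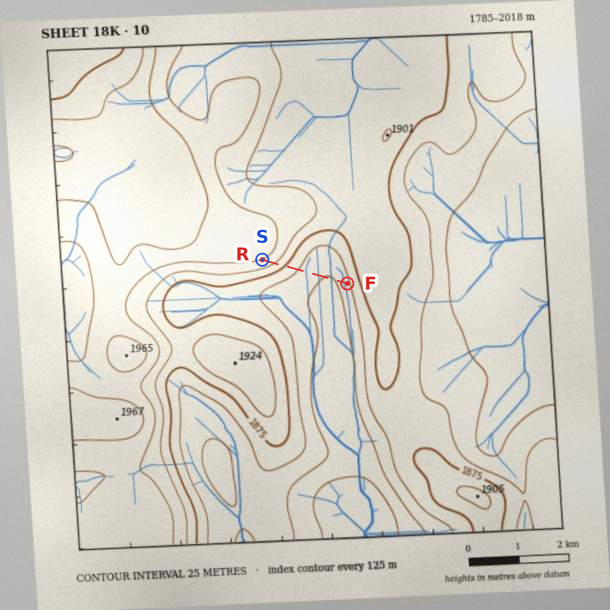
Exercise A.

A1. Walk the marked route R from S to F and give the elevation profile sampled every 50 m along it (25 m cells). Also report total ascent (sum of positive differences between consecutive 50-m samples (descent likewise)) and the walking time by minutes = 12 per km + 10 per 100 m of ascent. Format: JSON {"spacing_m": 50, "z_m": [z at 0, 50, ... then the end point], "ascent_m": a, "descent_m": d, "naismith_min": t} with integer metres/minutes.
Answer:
{"spacing_m": 50, "z_m": [1924, 1920, 1915, 1910, 1905, 1899, 1893, 1887, 1881, 1876, 1870, 1865, 1860, 1856, 1852, 1848, 1845, 1842, 1839, 1837, 1835, 1832, 1830, 1828, 1827, 1825, 1824, 1824, 1824, 1825, 1826, 1829, 1832, 1836, 1841, 1844], "ascent_m": 21, "descent_m": 100, "naismith_min": 23}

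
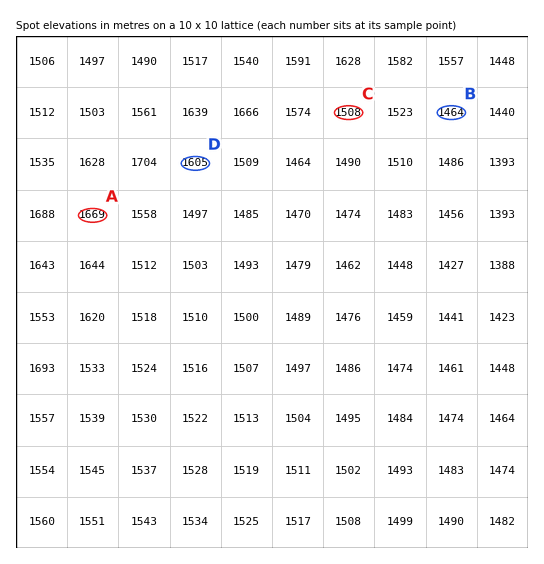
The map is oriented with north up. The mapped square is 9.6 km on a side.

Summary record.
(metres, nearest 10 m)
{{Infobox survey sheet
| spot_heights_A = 1670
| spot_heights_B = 1460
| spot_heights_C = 1510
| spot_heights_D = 1610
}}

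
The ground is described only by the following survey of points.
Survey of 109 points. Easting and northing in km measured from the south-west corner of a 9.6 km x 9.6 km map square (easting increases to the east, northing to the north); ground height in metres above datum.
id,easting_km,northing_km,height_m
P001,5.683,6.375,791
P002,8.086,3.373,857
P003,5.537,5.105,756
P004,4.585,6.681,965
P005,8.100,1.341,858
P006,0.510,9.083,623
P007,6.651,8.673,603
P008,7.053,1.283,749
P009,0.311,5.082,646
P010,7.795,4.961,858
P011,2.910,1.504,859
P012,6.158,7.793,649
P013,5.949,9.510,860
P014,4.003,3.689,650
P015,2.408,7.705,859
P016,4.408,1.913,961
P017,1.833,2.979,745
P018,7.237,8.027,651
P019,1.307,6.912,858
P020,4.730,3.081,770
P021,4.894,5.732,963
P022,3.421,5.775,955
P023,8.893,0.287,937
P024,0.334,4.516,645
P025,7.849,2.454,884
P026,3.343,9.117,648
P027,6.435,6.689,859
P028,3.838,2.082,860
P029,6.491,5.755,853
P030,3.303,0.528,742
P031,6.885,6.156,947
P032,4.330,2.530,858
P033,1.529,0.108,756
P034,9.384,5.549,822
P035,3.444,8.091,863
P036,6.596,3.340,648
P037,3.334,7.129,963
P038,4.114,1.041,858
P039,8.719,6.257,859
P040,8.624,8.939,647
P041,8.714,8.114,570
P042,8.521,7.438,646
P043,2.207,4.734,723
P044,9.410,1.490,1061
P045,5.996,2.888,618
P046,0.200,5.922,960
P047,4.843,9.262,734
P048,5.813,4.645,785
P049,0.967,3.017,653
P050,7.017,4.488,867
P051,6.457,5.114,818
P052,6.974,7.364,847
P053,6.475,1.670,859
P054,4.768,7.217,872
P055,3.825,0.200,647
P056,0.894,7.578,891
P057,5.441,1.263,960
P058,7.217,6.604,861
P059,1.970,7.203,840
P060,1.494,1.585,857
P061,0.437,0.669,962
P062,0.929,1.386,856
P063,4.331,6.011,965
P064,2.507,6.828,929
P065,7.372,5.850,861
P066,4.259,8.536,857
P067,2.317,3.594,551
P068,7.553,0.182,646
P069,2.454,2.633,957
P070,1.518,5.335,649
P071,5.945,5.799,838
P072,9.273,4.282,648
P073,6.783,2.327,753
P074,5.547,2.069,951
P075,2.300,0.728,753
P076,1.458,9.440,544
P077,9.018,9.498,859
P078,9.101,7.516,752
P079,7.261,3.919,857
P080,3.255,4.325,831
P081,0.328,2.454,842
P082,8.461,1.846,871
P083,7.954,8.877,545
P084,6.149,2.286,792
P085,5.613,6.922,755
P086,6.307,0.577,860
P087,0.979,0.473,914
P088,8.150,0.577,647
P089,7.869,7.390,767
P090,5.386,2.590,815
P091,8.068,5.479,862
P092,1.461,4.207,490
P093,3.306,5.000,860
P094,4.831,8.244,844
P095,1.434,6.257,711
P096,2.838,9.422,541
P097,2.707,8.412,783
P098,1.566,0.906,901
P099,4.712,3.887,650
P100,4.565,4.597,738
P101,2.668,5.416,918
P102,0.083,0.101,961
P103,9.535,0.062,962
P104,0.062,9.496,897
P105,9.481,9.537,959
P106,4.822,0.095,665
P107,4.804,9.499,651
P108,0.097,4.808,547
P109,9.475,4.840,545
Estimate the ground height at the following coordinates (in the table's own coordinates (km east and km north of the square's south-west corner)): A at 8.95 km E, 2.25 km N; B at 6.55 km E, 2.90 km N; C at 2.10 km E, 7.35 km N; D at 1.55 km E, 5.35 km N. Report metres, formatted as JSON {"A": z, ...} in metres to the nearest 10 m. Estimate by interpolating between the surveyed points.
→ {"A": 960, "B": 650, "C": 860, "D": 650}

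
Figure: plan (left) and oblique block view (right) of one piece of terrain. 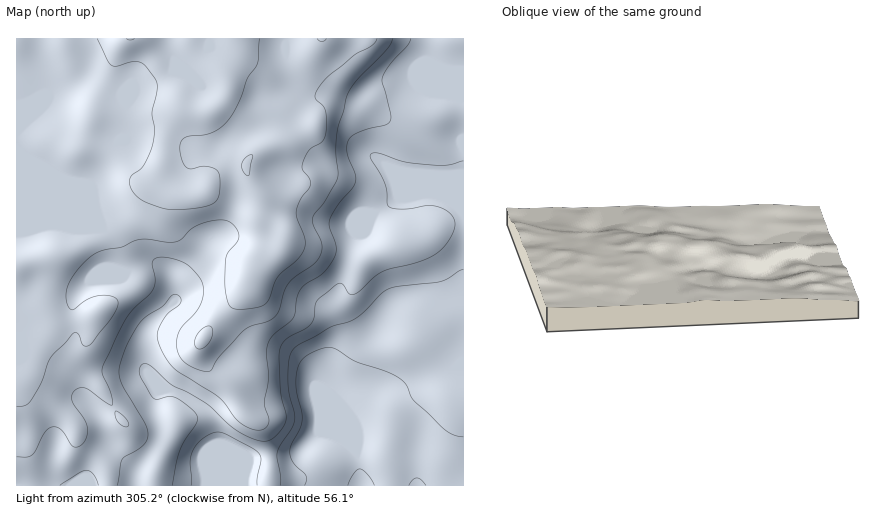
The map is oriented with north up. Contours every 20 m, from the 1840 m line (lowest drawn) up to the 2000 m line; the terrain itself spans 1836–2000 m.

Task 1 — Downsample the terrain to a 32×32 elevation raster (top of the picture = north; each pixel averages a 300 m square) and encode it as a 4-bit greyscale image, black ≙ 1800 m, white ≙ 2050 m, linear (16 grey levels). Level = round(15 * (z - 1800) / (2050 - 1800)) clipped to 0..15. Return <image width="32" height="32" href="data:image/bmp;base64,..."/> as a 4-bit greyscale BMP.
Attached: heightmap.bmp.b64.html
<image width="32" height="32" href="data:image/bmp;base64,Qk12AgAAAAAAAHYAAAAoAAAAIAAAACAAAAABAAQAAAAAAAACAAATCwAAEwsAABAAAAAAAAAAAAAAABEREQAiIiIAMzMzAERERABVVVUAZmZmAHd3dwCIiIgAmZmZAKqqqgC7u7sAzMzMAN3d3QDu7u4A////AIh3d3d3dlRERVRDMyIzIjOIiIeHd3ZUREVUMzMjMzMziIiId3d2VERVVDMzIzMzM5mImIiHd2VVZmQzIiMzMzSZmZiIh3dmZ3d1MiIjMzNEqZmIiHZmZmeHdTIiMzM0RKqZiIh2Zmd4h3UyIzMzRESqmZmHZmZ4iIh1MjMzNEREqpmZh2Z4iYiIZTMzNERERKqpmZd2eJmYiGVDNEREVESqqqqYd3iamYh2VERERVVEqqqqqXd4mZmYh2ZVREVVVaqqqqmHd4mZmZh2ZVVFVVWqqpqpmHeJmqqYdmZlVVVVqqqZmZmIiZq6qHdmZlVVVbqqqZmZiImauqmYdnZmZVWruqqZmZmZmqqqmYd3d2ZlqqqqqqqqmZmqu6mGZnd3Zqqqqqqqqqmaq6qYdmZmZmaqqqqqq7u6qqqqmHZmZmZmqqqqqru7u7qrqqmHZmZmZqqqqqq7u7u6u6qpmHZmZmaqqqqru7u7u7qqqZh2ZmZmqqqqqru7u7u7qqmYZmZmZqqqu6qru7u7u6qql3Z3d2aqqru6u7u7u6qqqph3d3dmqqq7u7u7u7uqqqqYiHd3d6qqq7u7u7u7qqqqmIh3d3eqqqq7u7u7u7qqqpmHd3d3qqqqu7u7u7u7qqqpmHd3d6qqqru7u7u7u6qqqpmHd3eqq7u8y7u7u7uqq7qqmHd3"/>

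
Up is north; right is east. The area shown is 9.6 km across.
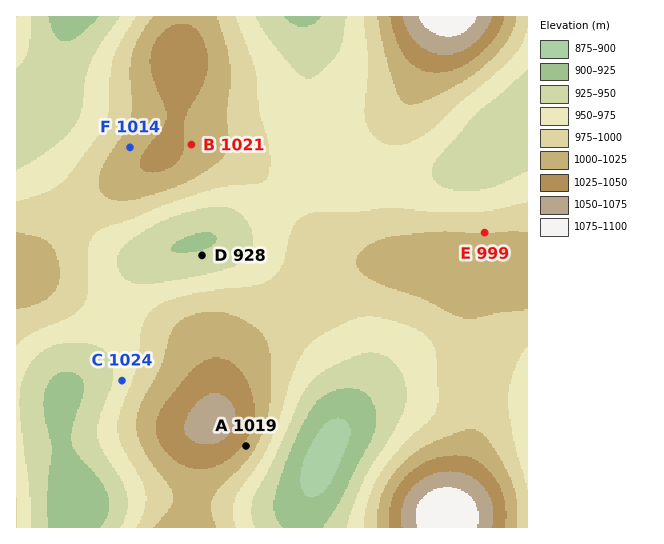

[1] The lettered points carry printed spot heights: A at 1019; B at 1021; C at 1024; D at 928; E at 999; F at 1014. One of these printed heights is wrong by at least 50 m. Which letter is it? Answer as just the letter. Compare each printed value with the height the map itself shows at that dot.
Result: C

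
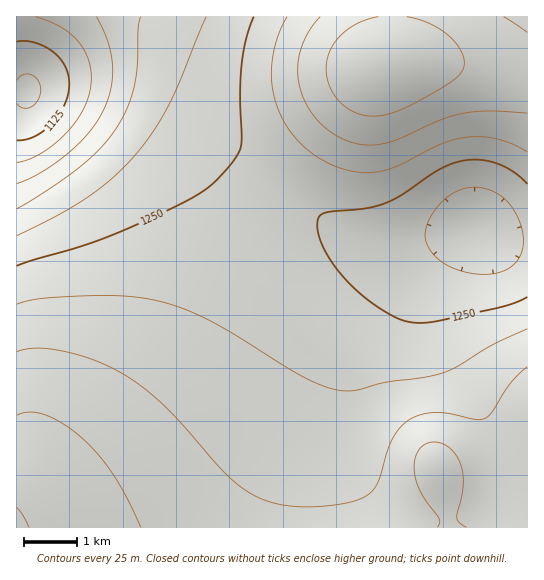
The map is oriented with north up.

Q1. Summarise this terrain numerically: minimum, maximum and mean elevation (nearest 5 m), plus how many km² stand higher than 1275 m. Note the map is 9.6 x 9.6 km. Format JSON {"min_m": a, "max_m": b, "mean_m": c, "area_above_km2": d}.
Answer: {"min_m": 1095, "max_m": 1350, "mean_m": 1270, "area_above_km2": 45.8}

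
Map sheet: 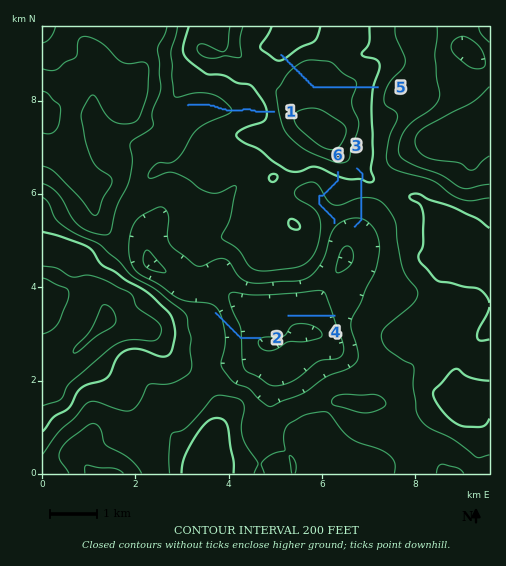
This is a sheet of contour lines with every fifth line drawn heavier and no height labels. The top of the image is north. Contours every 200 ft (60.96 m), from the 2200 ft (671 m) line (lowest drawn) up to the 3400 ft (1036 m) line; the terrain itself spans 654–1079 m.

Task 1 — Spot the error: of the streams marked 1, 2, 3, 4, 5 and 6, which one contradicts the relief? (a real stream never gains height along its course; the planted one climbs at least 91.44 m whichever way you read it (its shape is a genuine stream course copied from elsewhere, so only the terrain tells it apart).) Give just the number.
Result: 5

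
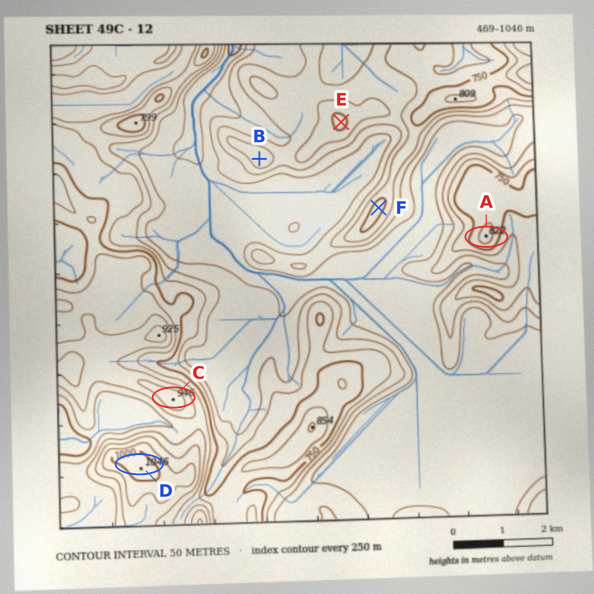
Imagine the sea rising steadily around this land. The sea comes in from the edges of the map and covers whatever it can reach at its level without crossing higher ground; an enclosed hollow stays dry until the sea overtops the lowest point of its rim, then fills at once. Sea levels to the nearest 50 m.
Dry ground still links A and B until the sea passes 600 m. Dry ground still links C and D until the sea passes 850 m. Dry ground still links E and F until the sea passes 700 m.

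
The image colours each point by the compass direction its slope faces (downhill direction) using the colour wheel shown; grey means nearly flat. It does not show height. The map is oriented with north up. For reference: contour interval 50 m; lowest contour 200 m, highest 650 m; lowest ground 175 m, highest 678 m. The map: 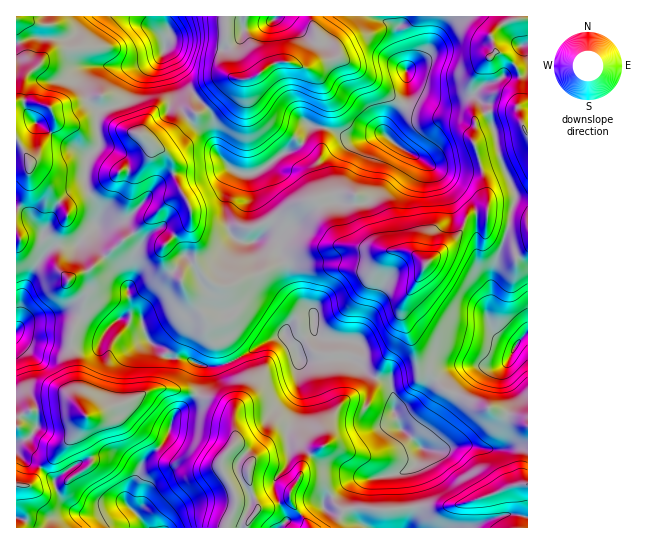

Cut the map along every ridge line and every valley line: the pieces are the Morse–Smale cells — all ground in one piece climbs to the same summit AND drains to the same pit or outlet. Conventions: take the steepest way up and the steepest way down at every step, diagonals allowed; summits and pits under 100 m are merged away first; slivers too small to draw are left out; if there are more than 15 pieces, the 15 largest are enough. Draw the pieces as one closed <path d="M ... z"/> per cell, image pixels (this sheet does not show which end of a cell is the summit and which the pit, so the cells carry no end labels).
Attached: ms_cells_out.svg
<path d="M407 76l-2 27-18 22-2 10-34 2-25-9-16-1-6 14-9 8-14 6-27 18-9 2-10-3-10 21 0 21 6 20 6 6 8 3 6 0 7-4 9 0 6 2 4 5 2 7 6 8 25-10 25-6 12 0 35 6 25 0 7 2 12 11 31-27 12-22 8-3 10 1 1-16-5-27-10-27 3-16-1-6 10-8-2-8-9-9-25 7-12-2-19-9-7-7z"/><path d="M285 335l-22 8-33 20-13 4-15-2-1 17-4 12 18 6 17 10 4 25 0 6-4 6 17 16 0 23 9 23 21-5 11-5 20 29 56 0-5-4-35-13-3-8 4-4 10-4 16-15 34-4 23-7 6-4 5-18-21-20-7-16 2-10-4-16-4-4-16-5-12-12-13-5-32 2-13-1z"/><path d="M401 16l-90 0 1 7 7 14 0 9-13 21-25-6-14 6-17 12-16 0-27 28 6 11 2 25 6 15 13 13 15 4 13-6 19-14 14-6 9-8 6-14 16 1 25 9 34-2 2-10 17-19 3-7 0-29-4-20-6-13 0-8 4-6z"/><path d="M165 16l-149 1 1 194 11-20 2-22 19 18 6 11 12 15 1-6 5-7 15-7-3-8 0-16 3-12 11-11-2-31 3-4-12-9-5-15 0-9 8-11 38 0 14-3 15-7 6-6 1-9 4-7z"/><path d="M183 195l-14 5-35 33-9 6-21 18 20 22 4 8 3 22 10 9 4 17 4 7 18 15 20 2 19 8 11 0 13-4 33-20 19-8 3 0 10 14 2-4 16-14 2-16-14-12-9-13-5-12-2-15-58 24-6 0-10-4-8-9-8-14-11 10-3 7-12-11-5-9-1-8 28-27 0-13z"/><path d="M437 380l-20 23-22 10 5 14 21 20-5 18-8 6 5 42-6 14 120 1 0-106-8-5-37-10-32-15-5-3z"/><path d="M347 245l-12 0-25 6-26 11 3 5 0 11 5 12 9 13 14 12-2 16-16 14 0 9 2 5 6 2 28-2 13 0 9 2 16 15 16 5 4 4 4 16-2 9 2 2 7-1 15-8 20-24-8-10-12-7-2-13-12-31 0-15 14-22 8-18-11-10-7-2-25 0z"/><path d="M207 108l-8 5-5 0-35 30-5 1-4-3 1 12-13 16-17 2-32 22 8 17-4 29 6 11 6 6 29-23 35-33 14-5 8 14 0 18 5 16 0 20 15 20 10 4 6 0 57-25-7-16-4-5-6-2-9 0-7 4-12-2-8-7-3-5-3-15 0-21 11-22-6-3-13-15-2-10-2-25z"/><path d="M486 212l-9 0-10 5-3 9-7 11-32 28-22 38 0 15 12 31 2 13 12 7 9 11 17-13 47-2 7-6 7-13-18-9-5-4-5-12 4-44 16-50-19-6z"/><path d="M169 388l-20 3-23 12-12 2-19 10-9 1-5 13 0 10 10 16 0 10-20 12-8 8-13 6-11 0-10-6-7 0-1 17 6 16-7 9 126 1-5-9-16-17 3-11 8-12 8-18 21-20 8-24 23-20-1-4-6-2z"/><path d="M198 395l-25 22-8 24-21 20-8 18-8 12-3 8 2 6 9 8 11 15 79 0 7-15 3-16-15-30 3-12 12-14-3-28-7-8z"/><path d="M515 16l-113 0-1 7-4 6 0 8 6 13 4 25 4 10 7 7 23 11 8 0 25-7 9 9 3 8 5-2 20 0 7 5 2-42-4-8-10-10-11-6-4-13 6-9 18-9z"/><path d="M126 317l-11 4-10 11-16-7-8-6-6 7-4 15 0 9 6 37-1 12 10 17 13-3 8-5 19-5 32-15 31 3 8 4 3-6 1-23-2-2-12-5-22-3-16-14-8-22z"/><path d="M165 49l-12 15-14 10-11 24-5 5-24 10 0 33-11 11-3 12 0 16 4 8 32-22 17-2 13-16 0-8-4-6 7 5 5-1 35-30 5 0 8-6-23-24-13-26z"/><path d="M75 407l-18 0-28 4-12 10 0 107 4-1 6-9-6-16 1-17 7 0 10 6 11 0 8-3 29-20 5-6-1-7-10-16 0-10 4-14z"/>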